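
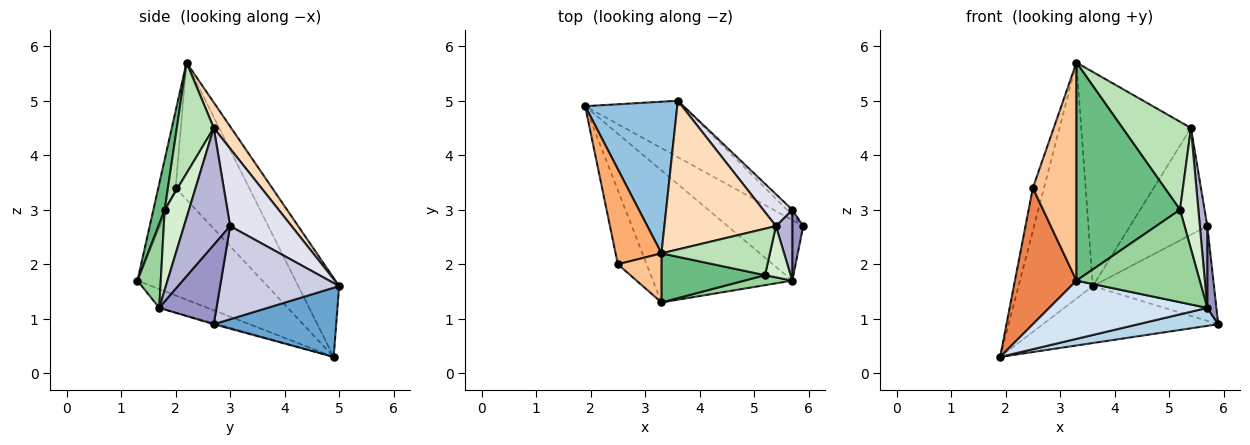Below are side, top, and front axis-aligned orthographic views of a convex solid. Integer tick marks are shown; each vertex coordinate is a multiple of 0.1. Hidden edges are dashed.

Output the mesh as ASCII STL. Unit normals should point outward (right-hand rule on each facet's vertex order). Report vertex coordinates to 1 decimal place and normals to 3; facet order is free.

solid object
 facet normal 0.445 0.636 -0.630
  outer loop
   vertex 3.6 5.0 1.6
   vertex 5.9 2.7 0.9
   vertex 1.9 4.9 0.3
  endloop
 endfacet
 facet normal -0.420 0.763 0.491
  outer loop
   vertex 3.6 5.0 1.6
   vertex 1.9 4.9 0.3
   vertex 3.3 2.2 5.7
  endloop
 endfacet
 facet normal -0.013 -0.285 -0.958
  outer loop
   vertex 5.7 1.7 1.2
   vertex 1.9 4.9 0.3
   vertex 5.9 2.7 0.9
  endloop
 endfacet
 facet normal -0.122 -0.401 -0.908
  outer loop
   vertex 5.7 1.7 1.2
   vertex 3.3 1.3 1.7
   vertex 1.9 4.9 0.3
  endloop
 endfacet
 facet normal -0.872 -0.430 -0.233
  outer loop
   vertex 2.5 2.0 3.4
   vertex 1.9 4.9 0.3
   vertex 3.3 1.3 1.7
  endloop
 endfacet
 facet normal -0.939 0.142 0.314
  outer loop
   vertex 2.5 2.0 3.4
   vertex 3.3 2.2 5.7
   vertex 1.9 4.9 0.3
  endloop
 endfacet
 facet normal -0.361 -0.910 0.205
  outer loop
   vertex 2.5 2.0 3.4
   vertex 3.3 1.3 1.7
   vertex 3.3 2.2 5.7
  endloop
 endfacet
 facet normal 0.129 0.814 0.566
  outer loop
   vertex 5.4 2.7 4.5
   vertex 3.6 5.0 1.6
   vertex 3.3 2.2 5.7
  endloop
 endfacet
 facet normal 0.106 -0.970 0.218
  outer loop
   vertex 5.2 1.8 3.0
   vertex 3.3 2.2 5.7
   vertex 3.3 1.3 1.7
  endloop
 endfacet
 facet normal 0.185 -0.977 0.106
  outer loop
   vertex 5.2 1.8 3.0
   vertex 3.3 1.3 1.7
   vertex 5.7 1.7 1.2
  endloop
 endfacet
 facet normal 0.431 -0.798 0.421
  outer loop
   vertex 5.2 1.8 3.0
   vertex 5.4 2.7 4.5
   vertex 3.3 2.2 5.7
  endloop
 endfacet
 facet normal 0.773 -0.584 0.247
  outer loop
   vertex 5.2 1.8 3.0
   vertex 5.7 1.7 1.2
   vertex 5.4 2.7 4.5
  endloop
 endfacet
 facet normal 0.979 -0.155 0.135
  outer loop
   vertex 5.7 3.0 2.7
   vertex 5.7 1.7 1.2
   vertex 5.9 2.7 0.9
  endloop
 endfacet
 facet normal 0.978 -0.158 0.137
  outer loop
   vertex 5.7 3.0 2.7
   vertex 5.4 2.7 4.5
   vertex 5.7 1.7 1.2
  endloop
 endfacet
 facet normal 0.700 0.713 -0.041
  outer loop
   vertex 5.7 3.0 2.7
   vertex 5.9 2.7 0.9
   vertex 3.6 5.0 1.6
  endloop
 endfacet
 facet normal 0.606 0.762 0.228
  outer loop
   vertex 5.7 3.0 2.7
   vertex 3.6 5.0 1.6
   vertex 5.4 2.7 4.5
  endloop
 endfacet
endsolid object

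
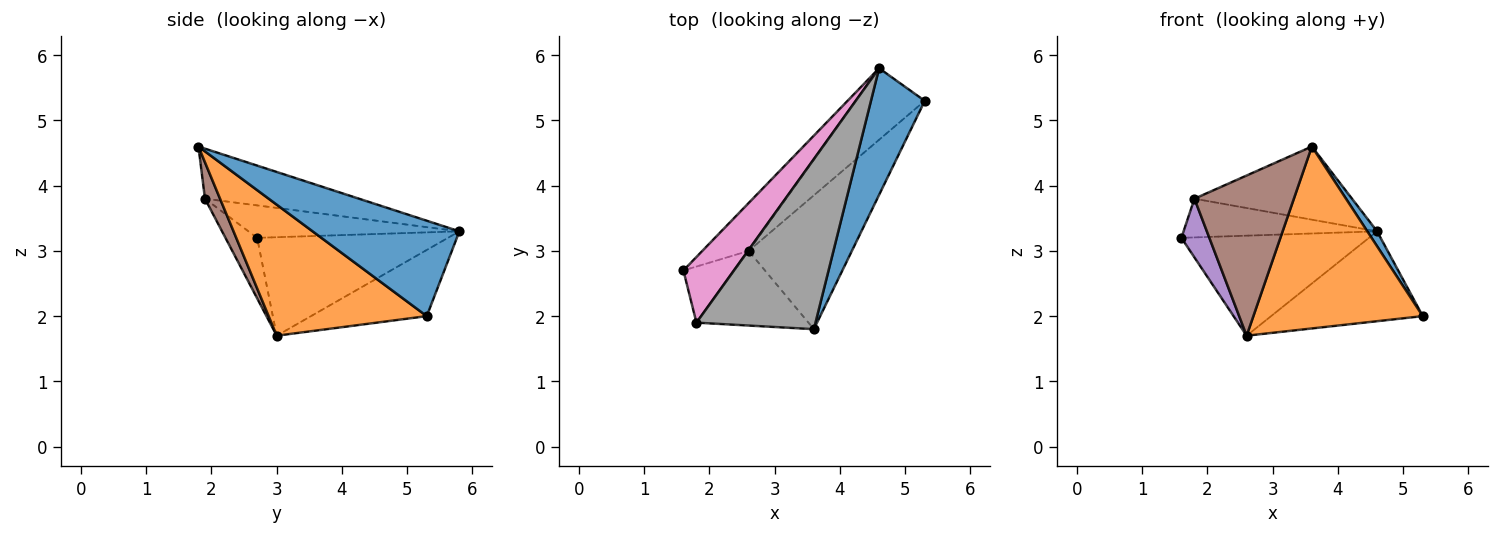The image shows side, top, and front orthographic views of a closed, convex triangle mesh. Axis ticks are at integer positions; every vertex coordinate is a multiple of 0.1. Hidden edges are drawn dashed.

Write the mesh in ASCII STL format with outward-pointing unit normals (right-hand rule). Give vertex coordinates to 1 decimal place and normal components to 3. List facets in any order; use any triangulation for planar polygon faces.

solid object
 facet normal 0.870 -0.058 0.490
  outer loop
   vertex 4.6 5.8 3.3
   vertex 3.6 1.8 4.6
   vertex 5.3 5.3 2.0
  endloop
 endfacet
 facet normal 0.601 -0.644 -0.474
  outer loop
   vertex 2.6 3.0 1.7
   vertex 5.3 5.3 2.0
   vertex 3.6 1.8 4.6
  endloop
 endfacet
 facet normal -0.676 0.665 -0.318
  outer loop
   vertex 2.6 3.0 1.7
   vertex 1.6 2.7 3.2
   vertex 4.6 5.8 3.3
  endloop
 endfacet
 facet normal -0.513 0.672 -0.535
  outer loop
   vertex 2.6 3.0 1.7
   vertex 4.6 5.8 3.3
   vertex 5.3 5.3 2.0
  endloop
 endfacet
 facet normal -0.634 -0.559 -0.534
  outer loop
   vertex 1.8 1.9 3.8
   vertex 1.6 2.7 3.2
   vertex 2.6 3.0 1.7
  endloop
 endfacet
 facet normal 0.136 -0.898 -0.419
  outer loop
   vertex 1.8 1.9 3.8
   vertex 2.6 3.0 1.7
   vertex 3.6 1.8 4.6
  endloop
 endfacet
 facet normal -0.484 0.444 0.754
  outer loop
   vertex 1.8 1.9 3.8
   vertex 4.6 5.8 3.3
   vertex 1.6 2.7 3.2
  endloop
 endfacet
 facet normal -0.360 0.369 0.857
  outer loop
   vertex 1.8 1.9 3.8
   vertex 3.6 1.8 4.6
   vertex 4.6 5.8 3.3
  endloop
 endfacet
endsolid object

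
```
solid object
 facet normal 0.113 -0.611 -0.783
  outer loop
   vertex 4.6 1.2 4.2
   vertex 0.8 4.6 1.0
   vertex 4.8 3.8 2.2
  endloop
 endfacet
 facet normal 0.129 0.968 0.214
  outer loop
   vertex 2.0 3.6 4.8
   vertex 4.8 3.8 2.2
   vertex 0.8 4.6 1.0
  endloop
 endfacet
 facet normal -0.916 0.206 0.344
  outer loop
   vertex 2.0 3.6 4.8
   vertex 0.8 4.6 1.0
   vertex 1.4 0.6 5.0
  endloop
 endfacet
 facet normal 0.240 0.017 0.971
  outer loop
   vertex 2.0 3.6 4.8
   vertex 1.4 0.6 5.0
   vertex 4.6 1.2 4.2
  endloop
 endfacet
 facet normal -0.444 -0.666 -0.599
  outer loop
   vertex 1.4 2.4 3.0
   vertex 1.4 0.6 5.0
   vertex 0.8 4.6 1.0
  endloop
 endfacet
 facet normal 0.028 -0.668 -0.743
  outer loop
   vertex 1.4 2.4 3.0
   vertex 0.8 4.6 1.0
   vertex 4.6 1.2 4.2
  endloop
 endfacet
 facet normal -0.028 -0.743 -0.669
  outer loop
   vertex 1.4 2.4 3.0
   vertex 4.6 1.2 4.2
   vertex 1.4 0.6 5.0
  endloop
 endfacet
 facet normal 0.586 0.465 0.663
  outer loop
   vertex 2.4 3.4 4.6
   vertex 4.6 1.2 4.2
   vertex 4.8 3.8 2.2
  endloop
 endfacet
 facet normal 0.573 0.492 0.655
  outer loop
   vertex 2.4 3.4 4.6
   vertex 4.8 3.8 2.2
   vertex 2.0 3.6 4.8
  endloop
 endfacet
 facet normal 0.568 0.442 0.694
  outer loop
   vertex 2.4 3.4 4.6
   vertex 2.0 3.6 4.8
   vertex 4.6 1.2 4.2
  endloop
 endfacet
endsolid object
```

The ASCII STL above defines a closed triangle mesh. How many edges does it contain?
15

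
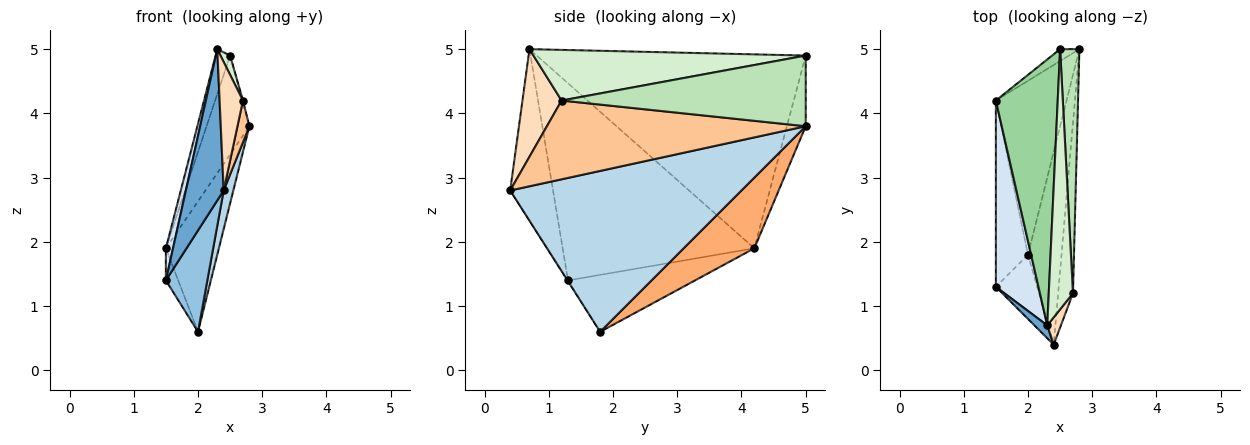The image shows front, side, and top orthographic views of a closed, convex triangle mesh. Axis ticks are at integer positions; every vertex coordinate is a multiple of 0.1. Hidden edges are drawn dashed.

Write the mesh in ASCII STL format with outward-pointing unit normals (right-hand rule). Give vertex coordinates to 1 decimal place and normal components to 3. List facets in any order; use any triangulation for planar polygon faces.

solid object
 facet normal -0.748 -0.661 0.056
  outer loop
   vertex 2.3 0.7 5.0
   vertex 1.5 1.3 1.4
   vertex 2.4 0.4 2.8
  endloop
 endfacet
 facet normal -0.012 -0.845 -0.535
  outer loop
   vertex 2.0 1.8 0.6
   vertex 2.4 0.4 2.8
   vertex 1.5 1.3 1.4
  endloop
 endfacet
 facet normal 0.978 -0.041 -0.204
  outer loop
   vertex 2.0 1.8 0.6
   vertex 2.8 5.0 3.8
   vertex 2.4 0.4 2.8
  endloop
 endfacet
 facet normal -0.977 -0.036 0.211
  outer loop
   vertex 1.5 4.2 1.9
   vertex 1.5 1.3 1.4
   vertex 2.3 0.7 5.0
  endloop
 endfacet
 facet normal -0.868 0.084 -0.490
  outer loop
   vertex 1.5 4.2 1.9
   vertex 2.0 1.8 0.6
   vertex 1.5 1.3 1.4
  endloop
 endfacet
 facet normal 0.625 0.469 -0.625
  outer loop
   vertex 1.5 4.2 1.9
   vertex 2.8 5.0 3.8
   vertex 2.0 1.8 0.6
  endloop
 endfacet
 facet normal 0.982 -0.045 -0.185
  outer loop
   vertex 2.7 1.2 4.2
   vertex 2.4 0.4 2.8
   vertex 2.8 5.0 3.8
  endloop
 endfacet
 facet normal 0.854 -0.510 0.108
  outer loop
   vertex 2.7 1.2 4.2
   vertex 2.3 0.7 5.0
   vertex 2.4 0.4 2.8
  endloop
 endfacet
 facet normal -0.400 0.910 -0.109
  outer loop
   vertex 2.5 5.0 4.9
   vertex 2.8 5.0 3.8
   vertex 1.5 4.2 1.9
  endloop
 endfacet
 facet normal -0.951 0.051 0.303
  outer loop
   vertex 2.5 5.0 4.9
   vertex 1.5 4.2 1.9
   vertex 2.3 0.7 5.0
  endloop
 endfacet
 facet normal 0.965 0.002 0.263
  outer loop
   vertex 2.5 5.0 4.9
   vertex 2.7 1.2 4.2
   vertex 2.8 5.0 3.8
  endloop
 endfacet
 facet normal 0.902 -0.032 0.431
  outer loop
   vertex 2.5 5.0 4.9
   vertex 2.3 0.7 5.0
   vertex 2.7 1.2 4.2
  endloop
 endfacet
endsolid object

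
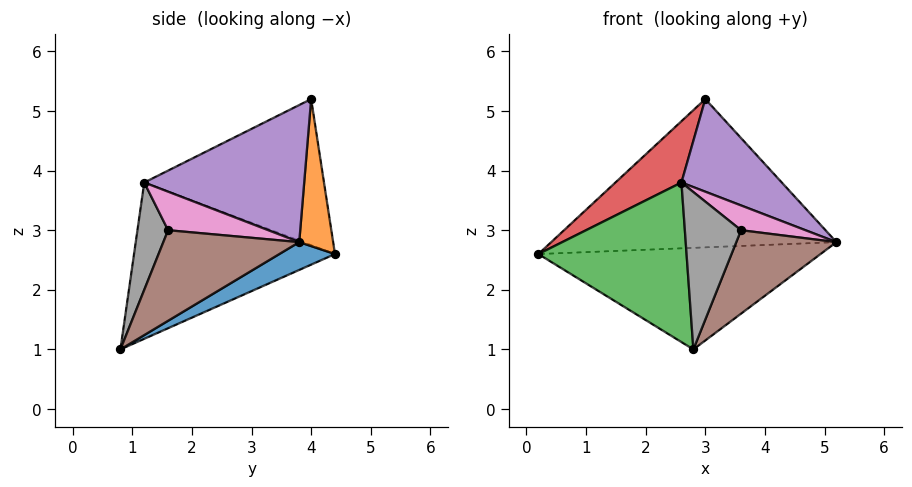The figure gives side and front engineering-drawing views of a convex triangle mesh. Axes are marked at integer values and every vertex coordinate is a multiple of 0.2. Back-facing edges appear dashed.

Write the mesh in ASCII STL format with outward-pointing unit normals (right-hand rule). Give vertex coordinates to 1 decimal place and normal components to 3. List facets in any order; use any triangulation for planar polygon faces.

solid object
 facet normal 0.090 0.458 -0.884
  outer loop
   vertex 2.8 0.8 1.0
   vertex 0.2 4.4 2.6
   vertex 5.2 3.8 2.8
  endloop
 endfacet
 facet normal 0.118 0.993 0.026
  outer loop
   vertex 3.0 4.0 5.2
   vertex 5.2 3.8 2.8
   vertex 0.2 4.4 2.6
  endloop
 endfacet
 facet normal -0.805 -0.593 0.027
  outer loop
   vertex 2.6 1.2 3.8
   vertex 0.2 4.4 2.6
   vertex 2.8 0.8 1.0
  endloop
 endfacet
 facet normal -0.678 -0.249 0.692
  outer loop
   vertex 2.6 1.2 3.8
   vertex 3.0 4.0 5.2
   vertex 0.2 4.4 2.6
  endloop
 endfacet
 facet normal 0.655 -0.411 0.634
  outer loop
   vertex 2.6 1.2 3.8
   vertex 5.2 3.8 2.8
   vertex 3.0 4.0 5.2
  endloop
 endfacet
 facet normal 0.802 -0.591 -0.084
  outer loop
   vertex 3.6 1.6 3.0
   vertex 2.8 0.8 1.0
   vertex 5.2 3.8 2.8
  endloop
 endfacet
 facet normal 0.663 -0.426 0.616
  outer loop
   vertex 3.6 1.6 3.0
   vertex 5.2 3.8 2.8
   vertex 2.6 1.2 3.8
  endloop
 endfacet
 facet normal 0.473 -0.867 0.158
  outer loop
   vertex 3.6 1.6 3.0
   vertex 2.6 1.2 3.8
   vertex 2.8 0.8 1.0
  endloop
 endfacet
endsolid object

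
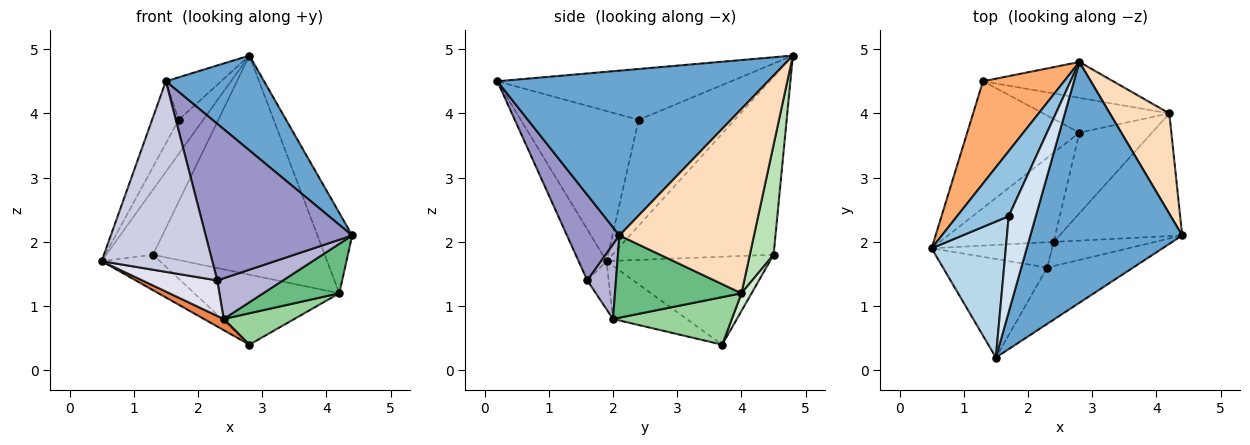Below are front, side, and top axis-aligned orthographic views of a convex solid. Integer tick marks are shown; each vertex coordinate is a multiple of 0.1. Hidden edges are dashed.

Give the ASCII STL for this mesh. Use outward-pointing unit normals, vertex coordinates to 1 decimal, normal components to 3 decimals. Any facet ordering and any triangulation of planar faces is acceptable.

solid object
 facet normal 0.711 -0.258 0.655
  outer loop
   vertex 1.5 0.2 4.5
   vertex 4.4 2.1 2.1
   vertex 2.8 4.8 4.9
  endloop
 endfacet
 facet normal -0.876 0.224 0.427
  outer loop
   vertex 1.7 2.4 3.9
   vertex 2.8 4.8 4.9
   vertex 0.5 1.9 1.7
  endloop
 endfacet
 facet normal -0.879 0.198 0.434
  outer loop
   vertex 1.7 2.4 3.9
   vertex 0.5 1.9 1.7
   vertex 1.5 0.2 4.5
  endloop
 endfacet
 facet normal -0.864 0.204 0.460
  outer loop
   vertex 1.7 2.4 3.9
   vertex 1.5 0.2 4.5
   vertex 2.8 4.8 4.9
  endloop
 endfacet
 facet normal -0.420 -0.113 -0.900
  outer loop
   vertex 2.4 2.0 0.8
   vertex 0.5 1.9 1.7
   vertex 2.8 3.7 0.4
  endloop
 endfacet
 facet normal -0.880 0.255 0.401
  outer loop
   vertex 1.3 4.5 1.8
   vertex 0.5 1.9 1.7
   vertex 2.8 4.8 4.9
  endloop
 endfacet
 facet normal -0.603 0.215 -0.769
  outer loop
   vertex 1.3 4.5 1.8
   vertex 2.8 3.7 0.4
   vertex 0.5 1.9 1.7
  endloop
 endfacet
 facet normal 0.924 0.239 0.298
  outer loop
   vertex 4.2 4.0 1.2
   vertex 2.8 4.8 4.9
   vertex 4.4 2.1 2.1
  endloop
 endfacet
 facet normal 0.528 -0.318 -0.788
  outer loop
   vertex 4.2 4.0 1.2
   vertex 4.4 2.1 2.1
   vertex 2.4 2.0 0.8
  endloop
 endfacet
 facet normal 0.521 -0.310 -0.795
  outer loop
   vertex 4.2 4.0 1.2
   vertex 2.4 2.0 0.8
   vertex 2.8 3.7 0.4
  endloop
 endfacet
 facet normal 0.135 0.978 -0.160
  outer loop
   vertex 4.2 4.0 1.2
   vertex 1.3 4.5 1.8
   vertex 2.8 4.8 4.9
  endloop
 endfacet
 facet normal 0.062 0.894 -0.444
  outer loop
   vertex 4.2 4.0 1.2
   vertex 2.8 3.7 0.4
   vertex 1.3 4.5 1.8
  endloop
 endfacet
 facet normal 0.319 -0.892 -0.320
  outer loop
   vertex 2.3 1.6 1.4
   vertex 4.4 2.1 2.1
   vertex 1.5 0.2 4.5
  endloop
 endfacet
 facet normal 0.351 -0.805 -0.478
  outer loop
   vertex 2.3 1.6 1.4
   vertex 2.4 2.0 0.8
   vertex 4.4 2.1 2.1
  endloop
 endfacet
 facet normal -0.219 -0.867 -0.448
  outer loop
   vertex 2.3 1.6 1.4
   vertex 1.5 0.2 4.5
   vertex 0.5 1.9 1.7
  endloop
 endfacet
 facet normal -0.226 -0.793 -0.566
  outer loop
   vertex 2.3 1.6 1.4
   vertex 0.5 1.9 1.7
   vertex 2.4 2.0 0.8
  endloop
 endfacet
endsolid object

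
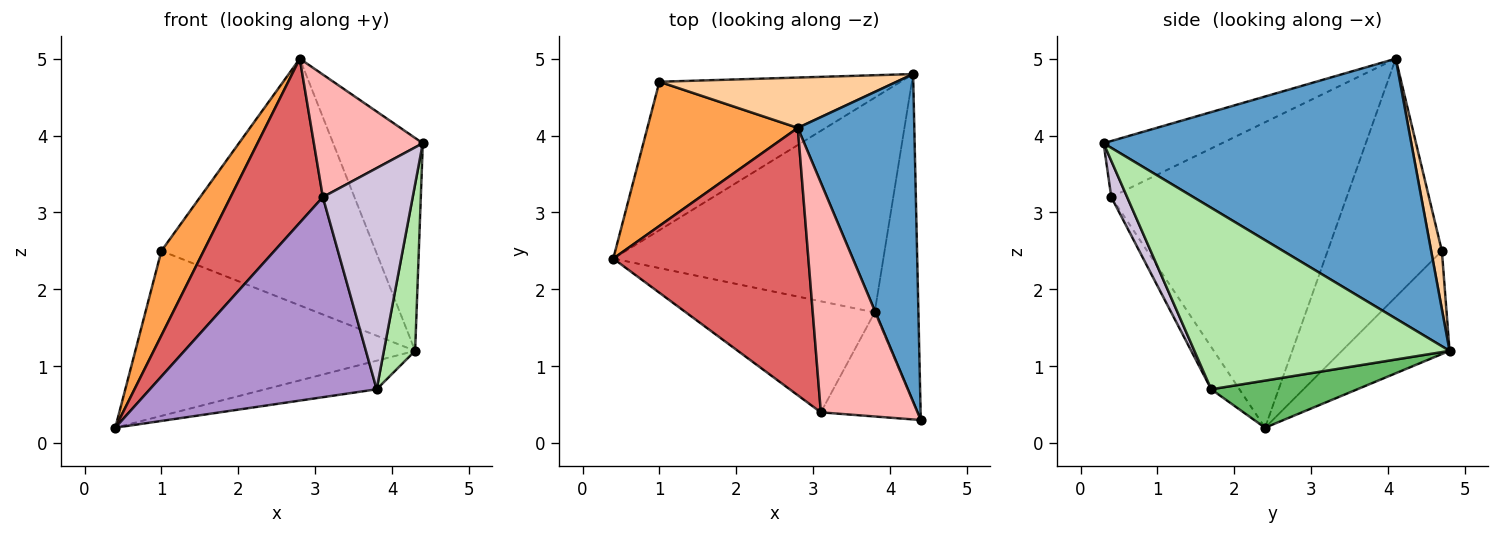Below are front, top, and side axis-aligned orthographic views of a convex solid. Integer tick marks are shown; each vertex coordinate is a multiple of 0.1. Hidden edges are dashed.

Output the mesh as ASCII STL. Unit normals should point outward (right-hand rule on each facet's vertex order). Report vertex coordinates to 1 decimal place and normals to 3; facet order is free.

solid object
 facet normal 0.882 0.257 0.395
  outer loop
   vertex 2.8 4.1 5.0
   vertex 4.4 0.3 3.9
   vertex 4.3 4.8 1.2
  endloop
 endfacet
 facet normal -0.275 0.715 -0.643
  outer loop
   vertex 1.0 4.7 2.5
   vertex 4.3 4.8 1.2
   vertex 0.4 2.4 0.2
  endloop
 endfacet
 facet normal -0.807 -0.299 0.509
  outer loop
   vertex 1.0 4.7 2.5
   vertex 0.4 2.4 0.2
   vertex 2.8 4.1 5.0
  endloop
 endfacet
 facet normal 0.049 0.979 0.200
  outer loop
   vertex 1.0 4.7 2.5
   vertex 2.8 4.1 5.0
   vertex 4.3 4.8 1.2
  endloop
 endfacet
 facet normal 0.170 0.130 -0.977
  outer loop
   vertex 3.8 1.7 0.7
   vertex 0.4 2.4 0.2
   vertex 4.3 4.8 1.2
  endloop
 endfacet
 facet normal 0.965 -0.118 -0.233
  outer loop
   vertex 3.8 1.7 0.7
   vertex 4.3 4.8 1.2
   vertex 4.4 0.3 3.9
  endloop
 endfacet
 facet normal -0.800 -0.314 0.511
  outer loop
   vertex 3.1 0.4 3.2
   vertex 2.8 4.1 5.0
   vertex 0.4 2.4 0.2
  endloop
 endfacet
 facet normal -0.455 -0.419 0.786
  outer loop
   vertex 3.1 0.4 3.2
   vertex 4.4 0.3 3.9
   vertex 2.8 4.1 5.0
  endloop
 endfacet
 facet normal -0.108 -0.869 -0.482
  outer loop
   vertex 3.1 0.4 3.2
   vertex 0.4 2.4 0.2
   vertex 3.8 1.7 0.7
  endloop
 endfacet
 facet normal 0.158 -0.894 -0.420
  outer loop
   vertex 3.1 0.4 3.2
   vertex 3.8 1.7 0.7
   vertex 4.4 0.3 3.9
  endloop
 endfacet
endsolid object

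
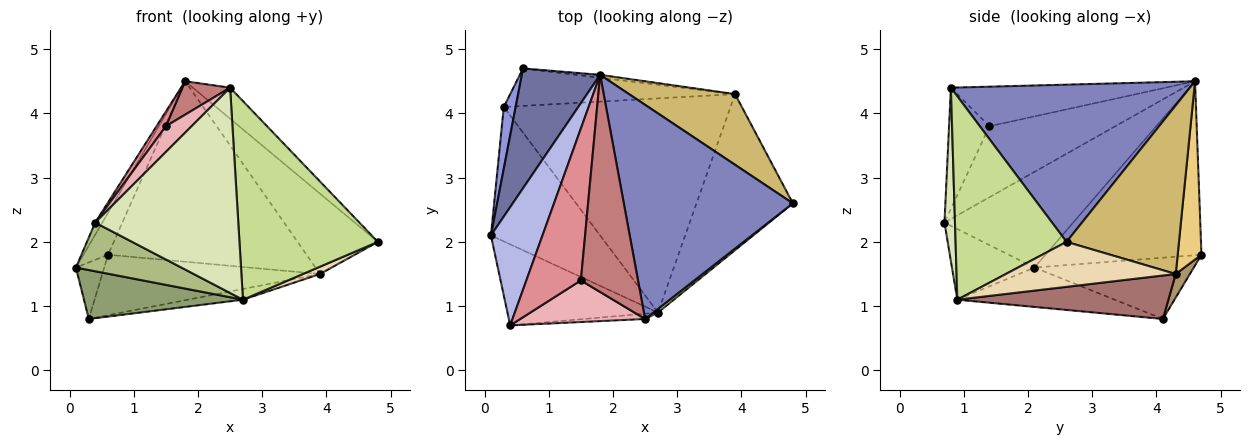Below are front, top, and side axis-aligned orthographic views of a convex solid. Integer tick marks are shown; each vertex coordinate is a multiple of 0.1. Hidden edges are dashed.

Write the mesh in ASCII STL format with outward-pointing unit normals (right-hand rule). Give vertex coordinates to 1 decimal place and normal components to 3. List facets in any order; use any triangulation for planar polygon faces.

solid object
 facet normal -0.903 0.142 0.406
  outer loop
   vertex 1.8 4.6 4.5
   vertex 0.6 4.7 1.8
   vertex 0.1 2.1 1.6
  endloop
 endfacet
 facet normal 0.677 0.106 0.728
  outer loop
   vertex 2.5 0.8 4.4
   vertex 4.8 2.6 2.0
   vertex 1.8 4.6 4.5
  endloop
 endfacet
 facet normal -0.967 0.172 0.187
  outer loop
   vertex 0.3 4.1 0.8
   vertex 0.1 2.1 1.6
   vertex 0.6 4.7 1.8
  endloop
 endfacet
 facet normal -0.879 0.048 0.474
  outer loop
   vertex 0.4 0.7 2.3
   vertex 1.8 4.6 4.5
   vertex 0.1 2.1 1.6
  endloop
 endfacet
 facet normal -0.321 -0.324 -0.890
  outer loop
   vertex 2.7 0.9 1.1
   vertex 0.1 2.1 1.6
   vertex 0.3 4.1 0.8
  endloop
 endfacet
 facet normal -0.373 -0.478 -0.795
  outer loop
   vertex 2.7 0.9 1.1
   vertex 0.4 0.7 2.3
   vertex 0.1 2.1 1.6
  endloop
 endfacet
 facet normal 0.625 -0.780 0.014
  outer loop
   vertex 2.7 0.9 1.1
   vertex 4.8 2.6 2.0
   vertex 2.5 0.8 4.4
  endloop
 endfacet
 facet normal 0.073 -0.997 -0.026
  outer loop
   vertex 2.7 0.9 1.1
   vertex 2.5 0.8 4.4
   vertex 0.4 0.7 2.3
  endloop
 endfacet
 facet normal 0.055 0.849 -0.526
  outer loop
   vertex 3.9 4.3 1.5
   vertex 0.3 4.1 0.8
   vertex 0.6 4.7 1.8
  endloop
 endfacet
 facet normal 0.724 0.517 0.455
  outer loop
   vertex 3.9 4.3 1.5
   vertex 1.8 4.6 4.5
   vertex 4.8 2.6 2.0
  endloop
 endfacet
 facet normal 0.119 0.993 -0.016
  outer loop
   vertex 3.9 4.3 1.5
   vertex 0.6 4.7 1.8
   vertex 1.8 4.6 4.5
  endloop
 endfacet
 facet normal 0.423 -0.043 -0.905
  outer loop
   vertex 3.9 4.3 1.5
   vertex 4.8 2.6 2.0
   vertex 2.7 0.9 1.1
  endloop
 endfacet
 facet normal 0.188 0.049 -0.981
  outer loop
   vertex 3.9 4.3 1.5
   vertex 2.7 0.9 1.1
   vertex 0.3 4.1 0.8
  endloop
 endfacet
 facet normal -0.565 -0.125 0.816
  outer loop
   vertex 1.5 1.4 3.8
   vertex 2.5 0.8 4.4
   vertex 1.8 4.6 4.5
  endloop
 endfacet
 facet normal -0.792 -0.059 0.608
  outer loop
   vertex 1.5 1.4 3.8
   vertex 1.8 4.6 4.5
   vertex 0.4 0.7 2.3
  endloop
 endfacet
 facet normal -0.637 -0.405 0.656
  outer loop
   vertex 1.5 1.4 3.8
   vertex 0.4 0.7 2.3
   vertex 2.5 0.8 4.4
  endloop
 endfacet
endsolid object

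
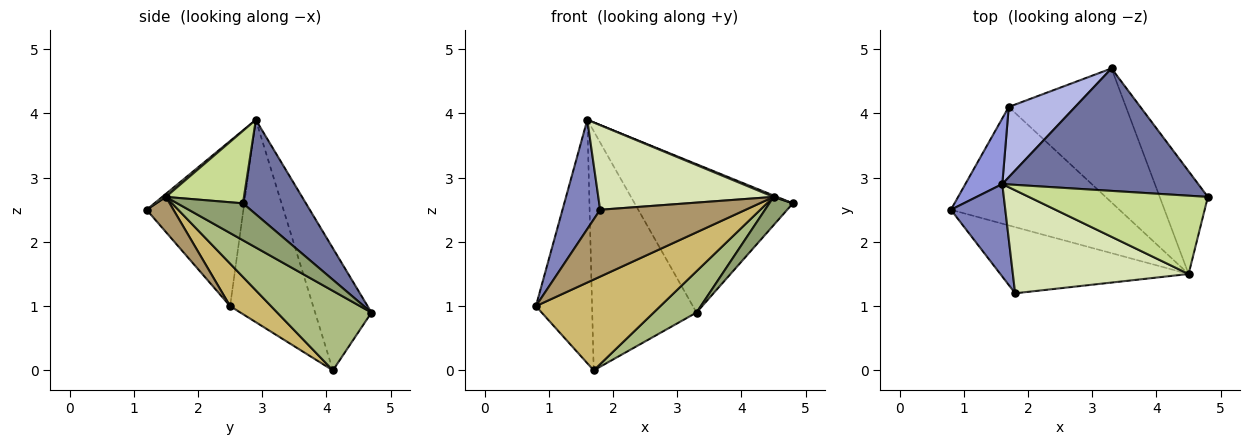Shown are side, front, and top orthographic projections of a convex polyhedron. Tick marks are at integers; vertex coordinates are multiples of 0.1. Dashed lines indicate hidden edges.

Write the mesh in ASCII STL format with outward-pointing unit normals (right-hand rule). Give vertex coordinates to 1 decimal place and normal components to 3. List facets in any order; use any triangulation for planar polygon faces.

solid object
 facet normal 0.293 0.737 0.609
  outer loop
   vertex 1.6 2.9 3.9
   vertex 4.8 2.7 2.6
   vertex 3.3 4.7 0.9
  endloop
 endfacet
 facet normal -0.891 -0.347 0.294
  outer loop
   vertex 1.8 1.2 2.5
   vertex 1.6 2.9 3.9
   vertex 0.8 2.5 1.0
  endloop
 endfacet
 facet normal -0.819 0.554 0.149
  outer loop
   vertex 1.7 4.1 0.0
   vertex 0.8 2.5 1.0
   vertex 1.6 2.9 3.9
  endloop
 endfacet
 facet normal -0.460 0.852 0.250
  outer loop
   vertex 1.7 4.1 0.0
   vertex 1.6 2.9 3.9
   vertex 3.3 4.7 0.9
  endloop
 endfacet
 facet normal 0.594 -0.213 -0.775
  outer loop
   vertex 4.5 1.5 2.7
   vertex 3.3 4.7 0.9
   vertex 4.8 2.7 2.6
  endloop
 endfacet
 facet normal 0.544 -0.247 -0.802
  outer loop
   vertex 4.5 1.5 2.7
   vertex 1.7 4.1 0.0
   vertex 3.3 4.7 0.9
  endloop
 endfacet
 facet normal 0.375 -0.017 0.927
  outer loop
   vertex 4.5 1.5 2.7
   vertex 4.8 2.7 2.6
   vertex 1.6 2.9 3.9
  endloop
 endfacet
 facet normal 0.013 -0.635 0.773
  outer loop
   vertex 4.5 1.5 2.7
   vertex 1.6 2.9 3.9
   vertex 1.8 1.2 2.5
  endloop
 endfacet
 facet normal 0.130 -0.705 -0.697
  outer loop
   vertex 4.5 1.5 2.7
   vertex 1.8 1.2 2.5
   vertex 0.8 2.5 1.0
  endloop
 endfacet
 facet normal 0.196 -0.597 -0.778
  outer loop
   vertex 4.5 1.5 2.7
   vertex 0.8 2.5 1.0
   vertex 1.7 4.1 0.0
  endloop
 endfacet
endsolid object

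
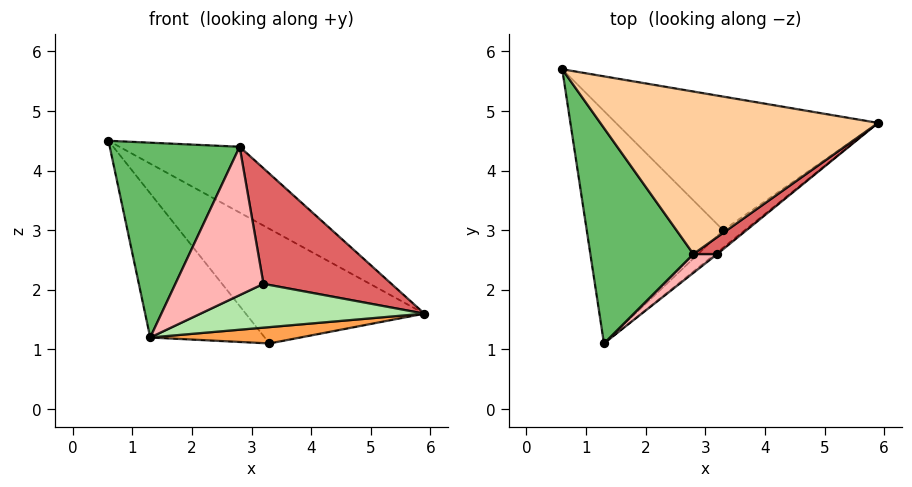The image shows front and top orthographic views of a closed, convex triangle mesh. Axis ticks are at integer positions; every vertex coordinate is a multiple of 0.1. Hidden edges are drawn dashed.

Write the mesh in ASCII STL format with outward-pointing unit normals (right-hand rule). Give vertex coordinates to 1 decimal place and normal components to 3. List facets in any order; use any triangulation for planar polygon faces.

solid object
 facet normal -0.292 0.623 -0.726
  outer loop
   vertex 3.3 3.0 1.1
   vertex 0.6 5.7 4.5
   vertex 5.9 4.8 1.6
  endloop
 endfacet
 facet normal -0.477 0.463 -0.747
  outer loop
   vertex 3.3 3.0 1.1
   vertex 1.3 1.1 1.2
   vertex 0.6 5.7 4.5
  endloop
 endfacet
 facet normal 0.523 -0.584 -0.621
  outer loop
   vertex 3.3 3.0 1.1
   vertex 5.9 4.8 1.6
   vertex 1.3 1.1 1.2
  endloop
 endfacet
 facet normal 0.496 0.326 0.805
  outer loop
   vertex 2.8 2.6 4.4
   vertex 5.9 4.8 1.6
   vertex 0.6 5.7 4.5
  endloop
 endfacet
 facet normal -0.674 -0.496 0.548
  outer loop
   vertex 2.8 2.6 4.4
   vertex 0.6 5.7 4.5
   vertex 1.3 1.1 1.2
  endloop
 endfacet
 facet normal 0.628 -0.778 -0.030
  outer loop
   vertex 3.2 2.6 2.1
   vertex 1.3 1.1 1.2
   vertex 5.9 4.8 1.6
  endloop
 endfacet
 facet normal 0.640 -0.760 0.111
  outer loop
   vertex 3.2 2.6 2.1
   vertex 5.9 4.8 1.6
   vertex 2.8 2.6 4.4
  endloop
 endfacet
 facet normal 0.586 -0.804 0.102
  outer loop
   vertex 3.2 2.6 2.1
   vertex 2.8 2.6 4.4
   vertex 1.3 1.1 1.2
  endloop
 endfacet
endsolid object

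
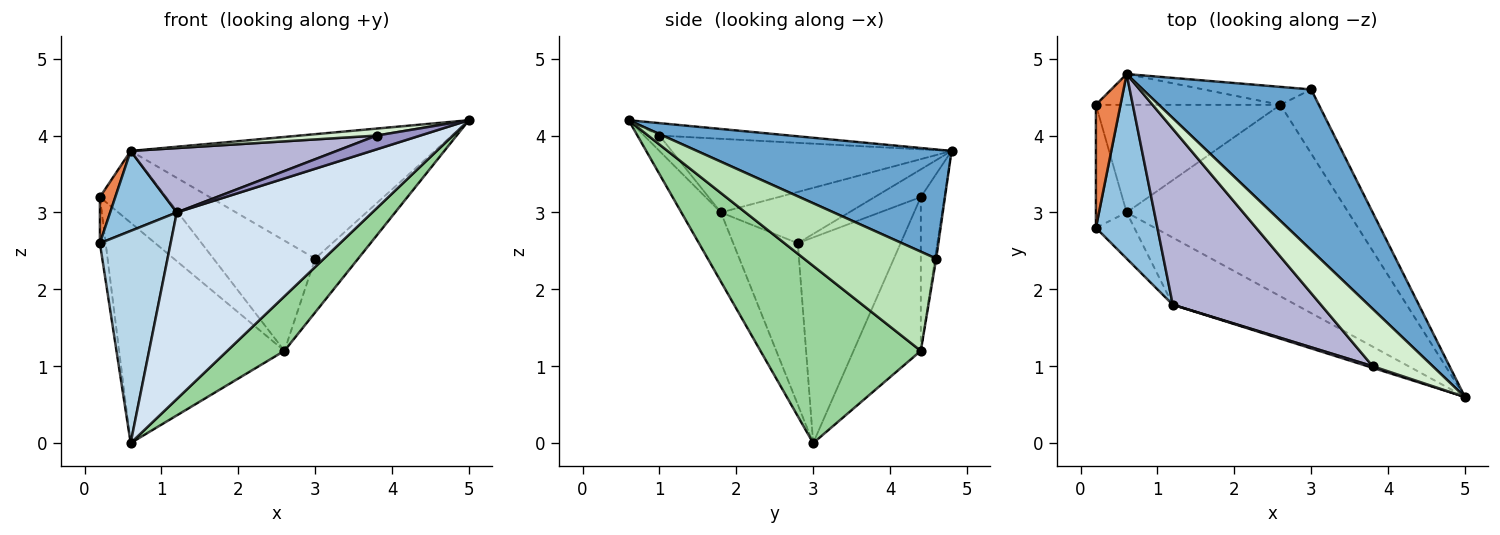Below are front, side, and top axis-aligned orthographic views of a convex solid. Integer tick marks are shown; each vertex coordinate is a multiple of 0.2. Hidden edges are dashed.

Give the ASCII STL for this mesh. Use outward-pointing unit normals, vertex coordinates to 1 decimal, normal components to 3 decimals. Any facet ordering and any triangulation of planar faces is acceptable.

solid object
 facet normal 0.456 0.545 0.704
  outer loop
   vertex 3.0 4.6 2.4
   vertex 0.6 4.8 3.8
   vertex 5.0 0.6 4.2
  endloop
 endfacet
 facet normal -0.607 -0.316 0.729
  outer loop
   vertex 1.2 1.8 3.0
   vertex 0.6 4.8 3.8
   vertex 0.2 2.8 2.6
  endloop
 endfacet
 facet normal -0.666 -0.729 -0.159
  outer loop
   vertex 1.2 1.8 3.0
   vertex 0.2 2.8 2.6
   vertex 0.6 3.0 0.0
  endloop
 endfacet
 facet normal -0.187 -0.924 -0.332
  outer loop
   vertex 1.2 1.8 3.0
   vertex 0.6 3.0 0.0
   vertex 5.0 0.6 4.2
  endloop
 endfacet
 facet normal -0.725 -0.242 0.645
  outer loop
   vertex 0.2 4.4 3.2
   vertex 0.2 2.8 2.6
   vertex 0.6 4.8 3.8
  endloop
 endfacet
 facet normal -0.987 0.055 -0.148
  outer loop
   vertex 0.2 4.4 3.2
   vertex 0.6 3.0 0.0
   vertex 0.2 2.8 2.6
  endloop
 endfacet
 facet normal -0.011 0.987 -0.161
  outer loop
   vertex 2.6 4.4 1.2
   vertex 0.6 4.8 3.8
   vertex 3.0 4.6 2.4
  endloop
 endfacet
 facet normal -0.312 0.873 -0.374
  outer loop
   vertex 2.6 4.4 1.2
   vertex 0.2 4.4 3.2
   vertex 0.6 4.8 3.8
  endloop
 endfacet
 facet normal -0.343 0.844 -0.412
  outer loop
   vertex 2.6 4.4 1.2
   vertex 0.6 3.0 0.0
   vertex 0.2 4.4 3.2
  endloop
 endfacet
 facet normal 0.609 -0.217 -0.763
  outer loop
   vertex 2.6 4.4 1.2
   vertex 5.0 0.6 4.2
   vertex 0.6 3.0 0.0
  endloop
 endfacet
 facet normal 0.892 0.290 -0.346
  outer loop
   vertex 2.6 4.4 1.2
   vertex 3.0 4.6 2.4
   vertex 5.0 0.6 4.2
  endloop
 endfacet
 facet normal -0.202 -0.119 0.972
  outer loop
   vertex 3.8 1.0 4.0
   vertex 5.0 0.6 4.2
   vertex 0.6 4.8 3.8
  endloop
 endfacet
 facet normal -0.331 -0.937 0.110
  outer loop
   vertex 3.8 1.0 4.0
   vertex 1.2 1.8 3.0
   vertex 5.0 0.6 4.2
  endloop
 endfacet
 facet normal -0.423 -0.312 0.851
  outer loop
   vertex 3.8 1.0 4.0
   vertex 0.6 4.8 3.8
   vertex 1.2 1.8 3.0
  endloop
 endfacet
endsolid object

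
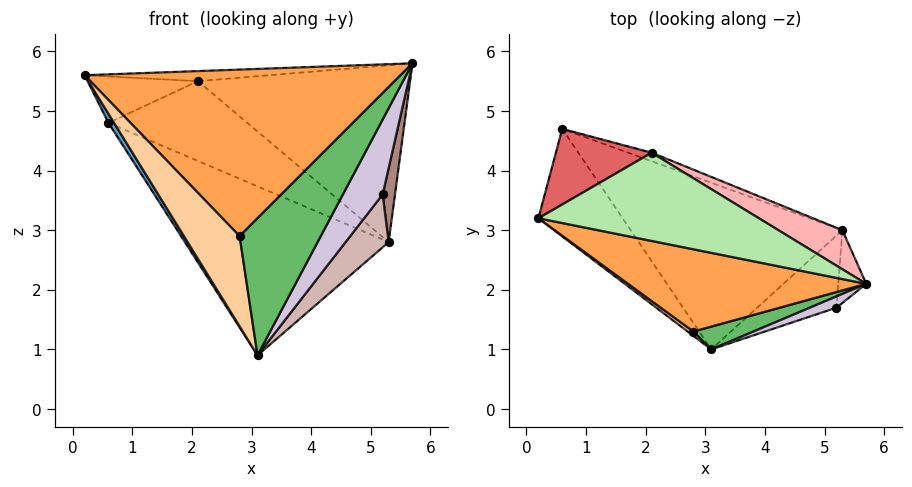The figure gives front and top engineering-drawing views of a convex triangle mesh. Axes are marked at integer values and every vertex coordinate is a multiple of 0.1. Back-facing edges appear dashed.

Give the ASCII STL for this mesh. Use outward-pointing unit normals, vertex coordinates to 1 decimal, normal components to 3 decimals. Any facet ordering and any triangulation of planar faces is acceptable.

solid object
 facet normal -0.859 -0.043 -0.510
  outer loop
   vertex 0.6 4.7 4.8
   vertex 3.1 1.0 0.9
   vertex 0.2 3.2 5.6
  endloop
 endfacet
 facet normal -0.041 0.712 -0.701
  outer loop
   vertex 5.3 3.0 2.8
   vertex 3.1 1.0 0.9
   vertex 0.6 4.7 4.8
  endloop
 endfacet
 facet normal -0.192 -0.880 0.435
  outer loop
   vertex 2.8 1.3 2.9
   vertex 5.7 2.1 5.8
   vertex 0.2 3.2 5.6
  endloop
 endfacet
 facet normal -0.562 -0.826 0.040
  outer loop
   vertex 2.8 1.3 2.9
   vertex 0.2 3.2 5.6
   vertex 3.1 1.0 0.9
  endloop
 endfacet
 facet normal 0.107 -0.981 0.163
  outer loop
   vertex 2.8 1.3 2.9
   vertex 3.1 1.0 0.9
   vertex 5.7 2.1 5.8
  endloop
 endfacet
 facet normal -0.013 0.114 0.993
  outer loop
   vertex 2.1 4.3 5.5
   vertex 0.2 3.2 5.6
   vertex 5.7 2.1 5.8
  endloop
 endfacet
 facet normal -0.250 0.507 0.825
  outer loop
   vertex 2.1 4.3 5.5
   vertex 0.6 4.7 4.8
   vertex 0.2 3.2 5.6
  endloop
 endfacet
 facet normal 0.501 0.845 0.187
  outer loop
   vertex 2.1 4.3 5.5
   vertex 5.7 2.1 5.8
   vertex 5.3 3.0 2.8
  endloop
 endfacet
 facet normal 0.300 0.949 -0.101
  outer loop
   vertex 2.1 4.3 5.5
   vertex 5.3 3.0 2.8
   vertex 0.6 4.7 4.8
  endloop
 endfacet
 facet normal 0.138 -0.980 0.147
  outer loop
   vertex 5.2 1.7 3.6
   vertex 5.7 2.1 5.8
   vertex 3.1 1.0 0.9
  endloop
 endfacet
 facet normal 0.965 -0.188 -0.185
  outer loop
   vertex 5.2 1.7 3.6
   vertex 5.3 3.0 2.8
   vertex 5.7 2.1 5.8
  endloop
 endfacet
 facet normal 0.777 -0.372 -0.508
  outer loop
   vertex 5.2 1.7 3.6
   vertex 3.1 1.0 0.9
   vertex 5.3 3.0 2.8
  endloop
 endfacet
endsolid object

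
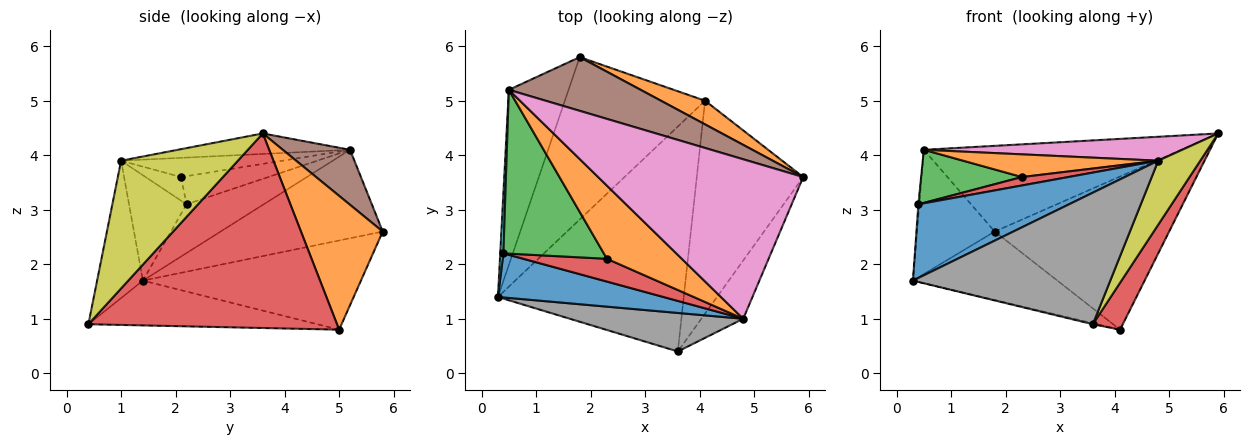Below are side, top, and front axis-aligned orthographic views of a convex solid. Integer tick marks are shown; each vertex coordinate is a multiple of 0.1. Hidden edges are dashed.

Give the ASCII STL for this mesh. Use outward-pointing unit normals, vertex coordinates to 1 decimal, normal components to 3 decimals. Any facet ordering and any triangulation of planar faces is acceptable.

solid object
 facet normal -0.506 0.335 -0.795
  outer loop
   vertex 4.1 5.0 0.8
   vertex 0.3 1.4 1.7
   vertex 1.8 5.8 2.6
  endloop
 endfacet
 facet normal 0.420 0.897 0.139
  outer loop
   vertex 4.1 5.0 0.8
   vertex 1.8 5.8 2.6
   vertex 5.9 3.6 4.4
  endloop
 endfacet
 facet normal -0.234 0.004 -0.972
  outer loop
   vertex 3.6 0.4 0.9
   vertex 0.3 1.4 1.7
   vertex 4.1 5.0 0.8
  endloop
 endfacet
 facet normal 0.872 -0.105 -0.477
  outer loop
   vertex 3.6 0.4 0.9
   vertex 4.1 5.0 0.8
   vertex 5.9 3.6 4.4
  endloop
 endfacet
 facet normal -0.770 0.369 -0.520
  outer loop
   vertex 0.5 5.2 4.1
   vertex 1.8 5.8 2.6
   vertex 0.3 1.4 1.7
  endloop
 endfacet
 facet normal 0.216 0.827 0.518
  outer loop
   vertex 0.5 5.2 4.1
   vertex 5.9 3.6 4.4
   vertex 1.8 5.8 2.6
  endloop
 endfacet
 facet normal -0.098 -0.148 0.984
  outer loop
   vertex 4.8 1.0 3.9
   vertex 5.9 3.6 4.4
   vertex 0.5 5.2 4.1
  endloop
 endfacet
 facet normal -0.217 -0.937 0.274
  outer loop
   vertex 4.8 1.0 3.9
   vertex 0.3 1.4 1.7
   vertex 3.6 0.4 0.9
  endloop
 endfacet
 facet normal 0.899 -0.324 -0.295
  outer loop
   vertex 4.8 1.0 3.9
   vertex 3.6 0.4 0.9
   vertex 5.9 3.6 4.4
  endloop
 endfacet
 facet normal -0.998 0.012 0.065
  outer loop
   vertex 0.4 2.2 3.1
   vertex 0.5 5.2 4.1
   vertex 0.3 1.4 1.7
  endloop
 endfacet
 facet normal -0.311 -0.815 0.488
  outer loop
   vertex 0.4 2.2 3.1
   vertex 0.3 1.4 1.7
   vertex 4.8 1.0 3.9
  endloop
 endfacet
 facet normal -0.238 -0.288 0.928
  outer loop
   vertex 2.3 2.1 3.6
   vertex 4.8 1.0 3.9
   vertex 0.5 5.2 4.1
  endloop
 endfacet
 facet normal -0.258 -0.298 0.919
  outer loop
   vertex 2.3 2.1 3.6
   vertex 0.5 5.2 4.1
   vertex 0.4 2.2 3.1
  endloop
 endfacet
 facet normal -0.256 -0.335 0.907
  outer loop
   vertex 2.3 2.1 3.6
   vertex 0.4 2.2 3.1
   vertex 4.8 1.0 3.9
  endloop
 endfacet
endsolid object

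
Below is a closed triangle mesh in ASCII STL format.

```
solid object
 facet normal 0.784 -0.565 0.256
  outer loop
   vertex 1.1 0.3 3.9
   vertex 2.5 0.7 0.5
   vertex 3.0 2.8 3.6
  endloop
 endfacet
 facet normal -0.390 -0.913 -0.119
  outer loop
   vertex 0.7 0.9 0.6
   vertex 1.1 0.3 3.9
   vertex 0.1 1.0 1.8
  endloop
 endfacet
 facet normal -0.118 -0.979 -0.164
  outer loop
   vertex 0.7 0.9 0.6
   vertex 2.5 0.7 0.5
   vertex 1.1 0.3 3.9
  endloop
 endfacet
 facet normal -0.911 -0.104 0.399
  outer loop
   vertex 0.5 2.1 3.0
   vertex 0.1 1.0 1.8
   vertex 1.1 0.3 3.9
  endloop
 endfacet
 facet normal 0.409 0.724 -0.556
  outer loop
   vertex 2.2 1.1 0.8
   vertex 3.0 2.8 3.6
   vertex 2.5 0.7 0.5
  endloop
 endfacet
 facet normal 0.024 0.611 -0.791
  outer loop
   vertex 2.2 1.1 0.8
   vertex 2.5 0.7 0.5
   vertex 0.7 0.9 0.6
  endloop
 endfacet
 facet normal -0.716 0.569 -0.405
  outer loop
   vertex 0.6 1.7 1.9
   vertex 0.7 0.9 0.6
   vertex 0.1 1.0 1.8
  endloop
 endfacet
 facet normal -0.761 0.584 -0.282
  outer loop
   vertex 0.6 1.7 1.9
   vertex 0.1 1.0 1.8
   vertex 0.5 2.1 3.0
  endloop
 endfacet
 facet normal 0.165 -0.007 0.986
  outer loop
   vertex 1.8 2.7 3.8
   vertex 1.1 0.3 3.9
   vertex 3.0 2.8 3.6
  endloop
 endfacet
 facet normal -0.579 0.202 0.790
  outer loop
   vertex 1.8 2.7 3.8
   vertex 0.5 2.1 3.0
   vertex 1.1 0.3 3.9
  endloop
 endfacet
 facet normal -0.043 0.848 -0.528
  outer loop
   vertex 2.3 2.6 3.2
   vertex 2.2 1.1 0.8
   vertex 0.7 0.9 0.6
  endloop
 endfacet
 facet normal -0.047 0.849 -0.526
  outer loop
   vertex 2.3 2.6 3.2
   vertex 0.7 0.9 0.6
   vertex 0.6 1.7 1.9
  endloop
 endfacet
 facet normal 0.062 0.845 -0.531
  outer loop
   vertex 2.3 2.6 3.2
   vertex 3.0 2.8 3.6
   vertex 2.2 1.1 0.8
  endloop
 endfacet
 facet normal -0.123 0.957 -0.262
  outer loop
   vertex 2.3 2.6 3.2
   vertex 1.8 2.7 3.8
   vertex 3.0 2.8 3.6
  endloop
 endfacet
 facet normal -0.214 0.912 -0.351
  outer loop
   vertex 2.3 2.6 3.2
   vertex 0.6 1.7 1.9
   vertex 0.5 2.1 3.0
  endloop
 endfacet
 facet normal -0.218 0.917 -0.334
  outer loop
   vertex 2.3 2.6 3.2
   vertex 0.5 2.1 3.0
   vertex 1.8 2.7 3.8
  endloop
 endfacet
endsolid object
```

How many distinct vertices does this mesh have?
10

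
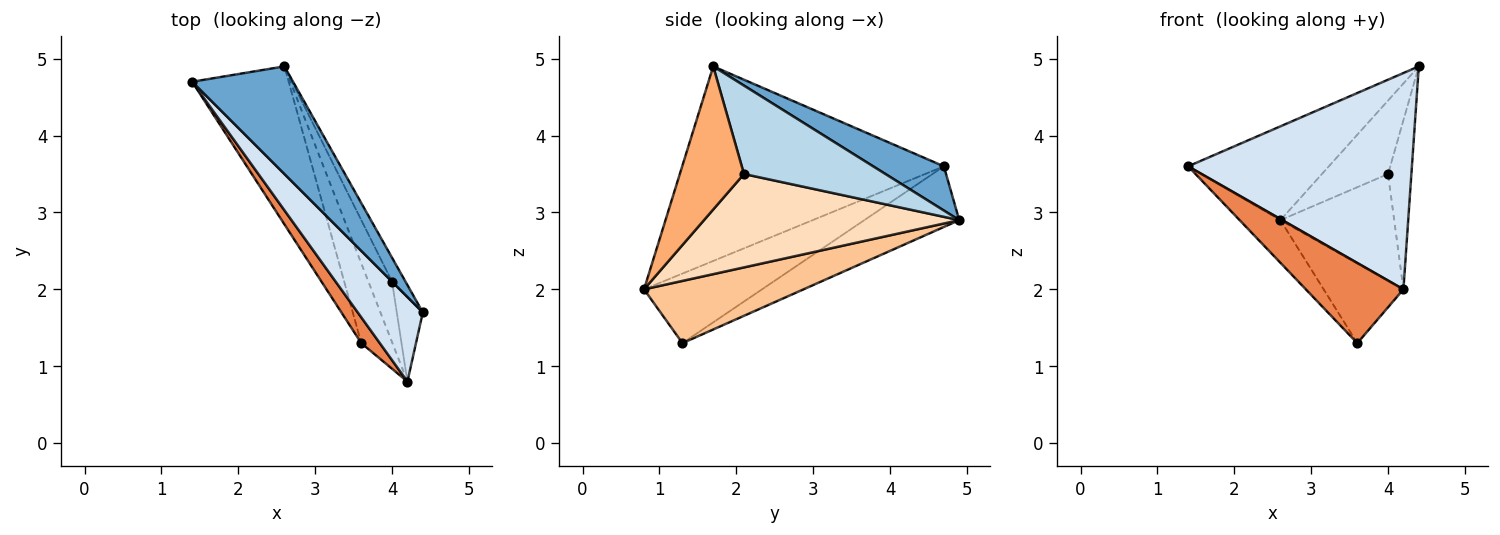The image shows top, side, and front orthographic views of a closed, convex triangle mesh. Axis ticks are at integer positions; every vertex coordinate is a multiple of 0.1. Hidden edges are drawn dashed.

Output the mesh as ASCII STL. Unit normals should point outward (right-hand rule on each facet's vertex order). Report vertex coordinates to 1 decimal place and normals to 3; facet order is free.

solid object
 facet normal 0.314 0.624 0.716
  outer loop
   vertex 2.6 4.9 2.9
   vertex 1.4 4.7 3.6
   vertex 4.4 1.7 4.9
  endloop
 endfacet
 facet normal -0.519 0.223 -0.825
  outer loop
   vertex 3.6 1.3 1.3
   vertex 1.4 4.7 3.6
   vertex 2.6 4.9 2.9
  endloop
 endfacet
 facet normal 0.897 0.419 -0.137
  outer loop
   vertex 4.0 2.1 3.5
   vertex 2.6 4.9 2.9
   vertex 4.4 1.7 4.9
  endloop
 endfacet
 facet normal -0.737 -0.630 0.246
  outer loop
   vertex 4.2 0.8 2.0
   vertex 4.4 1.7 4.9
   vertex 1.4 4.7 3.6
  endloop
 endfacet
 facet normal -0.755 -0.624 0.201
  outer loop
   vertex 4.2 0.8 2.0
   vertex 1.4 4.7 3.6
   vertex 3.6 1.3 1.3
  endloop
 endfacet
 facet normal 0.926 0.337 -0.168
  outer loop
   vertex 4.2 0.8 2.0
   vertex 4.0 2.1 3.5
   vertex 4.4 1.7 4.9
  endloop
 endfacet
 facet normal 0.816 0.408 -0.408
  outer loop
   vertex 4.2 0.8 2.0
   vertex 3.6 1.3 1.3
   vertex 2.6 4.9 2.9
  endloop
 endfacet
 facet normal 0.890 0.397 -0.225
  outer loop
   vertex 4.2 0.8 2.0
   vertex 2.6 4.9 2.9
   vertex 4.0 2.1 3.5
  endloop
 endfacet
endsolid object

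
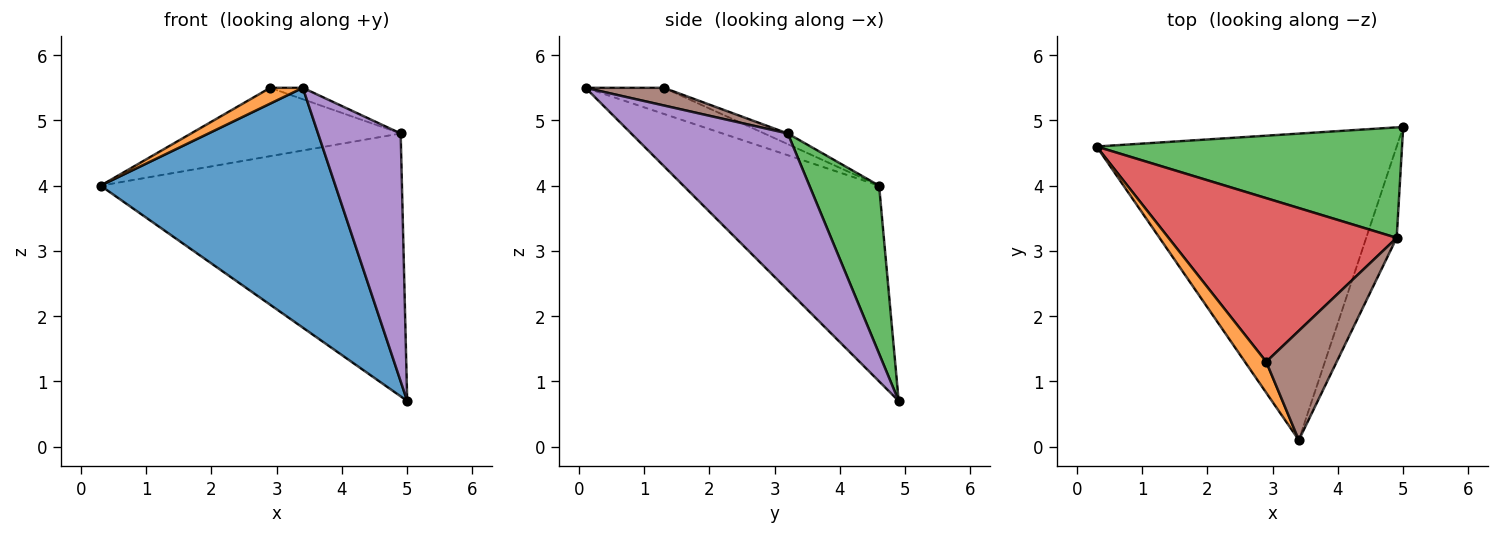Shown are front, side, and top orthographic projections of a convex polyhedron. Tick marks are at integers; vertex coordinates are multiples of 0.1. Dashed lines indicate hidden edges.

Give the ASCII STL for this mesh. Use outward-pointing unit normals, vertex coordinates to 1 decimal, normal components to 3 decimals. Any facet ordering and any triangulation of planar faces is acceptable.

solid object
 facet normal -0.457 -0.548 -0.701
  outer loop
   vertex 3.4 0.1 5.5
   vertex 0.3 4.6 4.0
   vertex 5.0 4.9 0.7
  endloop
 endfacet
 facet normal -0.737 -0.307 0.602
  outer loop
   vertex 2.9 1.3 5.5
   vertex 0.3 4.6 4.0
   vertex 3.4 0.1 5.5
  endloop
 endfacet
 facet normal 0.209 0.902 0.379
  outer loop
   vertex 4.9 3.2 4.8
   vertex 5.0 4.9 0.7
   vertex 0.3 4.6 4.0
  endloop
 endfacet
 facet normal -0.043 0.385 0.922
  outer loop
   vertex 4.9 3.2 4.8
   vertex 0.3 4.6 4.0
   vertex 2.9 1.3 5.5
  endloop
 endfacet
 facet normal 0.872 -0.460 -0.169
  outer loop
   vertex 4.9 3.2 4.8
   vertex 3.4 0.1 5.5
   vertex 5.0 4.9 0.7
  endloop
 endfacet
 facet normal 0.242 0.101 0.965
  outer loop
   vertex 4.9 3.2 4.8
   vertex 2.9 1.3 5.5
   vertex 3.4 0.1 5.5
  endloop
 endfacet
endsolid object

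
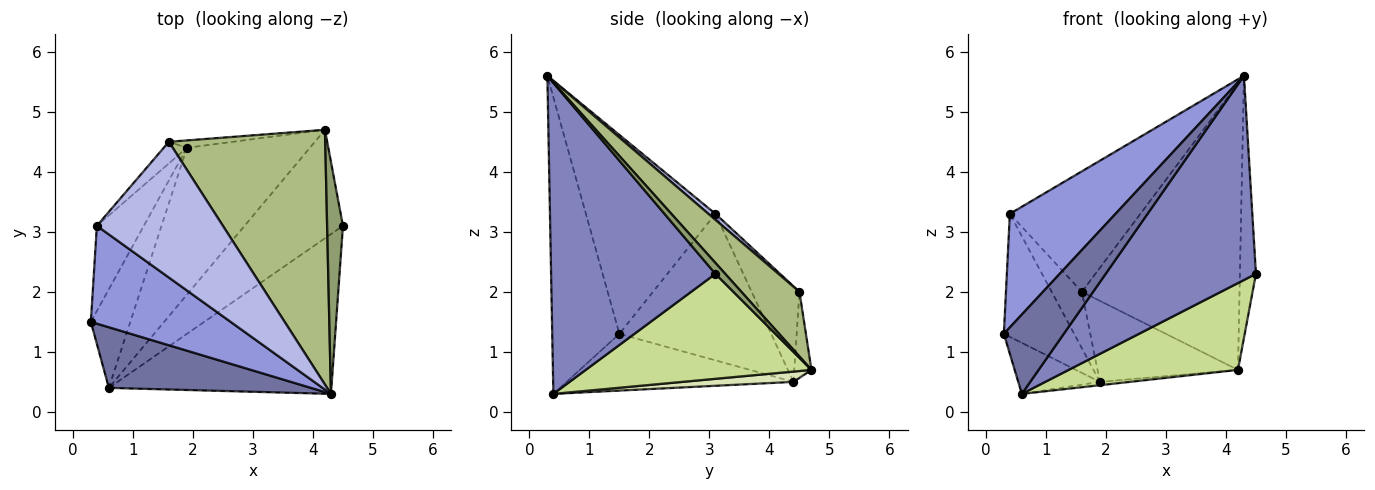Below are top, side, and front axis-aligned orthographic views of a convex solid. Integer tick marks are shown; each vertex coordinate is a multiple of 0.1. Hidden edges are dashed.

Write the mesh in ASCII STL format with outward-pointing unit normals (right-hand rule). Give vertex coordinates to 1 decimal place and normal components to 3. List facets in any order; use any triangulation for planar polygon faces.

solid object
 facet normal -0.665 -0.593 0.453
  outer loop
   vertex 0.6 0.4 0.3
   vertex 4.3 0.3 5.6
   vertex 0.3 1.5 1.3
  endloop
 endfacet
 facet normal 0.653 -0.597 -0.467
  outer loop
   vertex 0.6 0.4 0.3
   vertex 4.5 3.1 2.3
   vertex 4.3 0.3 5.6
  endloop
 endfacet
 facet normal -0.681 -0.555 0.478
  outer loop
   vertex 0.4 3.1 3.3
   vertex 0.3 1.5 1.3
   vertex 4.3 0.3 5.6
  endloop
 endfacet
 facet normal 0.036 0.663 0.747
  outer loop
   vertex 1.6 4.5 2.0
   vertex 0.4 3.1 3.3
   vertex 4.3 0.3 5.6
  endloop
 endfacet
 facet normal 0.416 0.681 0.603
  outer loop
   vertex 4.2 4.7 0.7
   vertex 4.3 0.3 5.6
   vertex 4.5 3.1 2.3
  endloop
 endfacet
 facet normal 0.265 0.720 0.641
  outer loop
   vertex 4.2 4.7 0.7
   vertex 1.6 4.5 2.0
   vertex 4.3 0.3 5.6
  endloop
 endfacet
 facet normal 0.640 -0.480 -0.600
  outer loop
   vertex 4.2 4.7 0.7
   vertex 4.5 3.1 2.3
   vertex 0.6 0.4 0.3
  endloop
 endfacet
 facet normal 0.084 0.023 -0.996
  outer loop
   vertex 1.9 4.4 0.5
   vertex 4.2 4.7 0.7
   vertex 0.6 0.4 0.3
  endloop
 endfacet
 facet normal -0.121 0.989 -0.090
  outer loop
   vertex 1.9 4.4 0.5
   vertex 1.6 4.5 2.0
   vertex 4.2 4.7 0.7
  endloop
 endfacet
 facet normal -0.787 0.283 -0.548
  outer loop
   vertex 1.9 4.4 0.5
   vertex 0.6 0.4 0.3
   vertex 0.3 1.5 1.3
  endloop
 endfacet
 facet normal -0.871 0.404 -0.279
  outer loop
   vertex 1.9 4.4 0.5
   vertex 0.3 1.5 1.3
   vertex 0.4 3.1 3.3
  endloop
 endfacet
 facet normal -0.828 0.524 -0.201
  outer loop
   vertex 1.9 4.4 0.5
   vertex 0.4 3.1 3.3
   vertex 1.6 4.5 2.0
  endloop
 endfacet
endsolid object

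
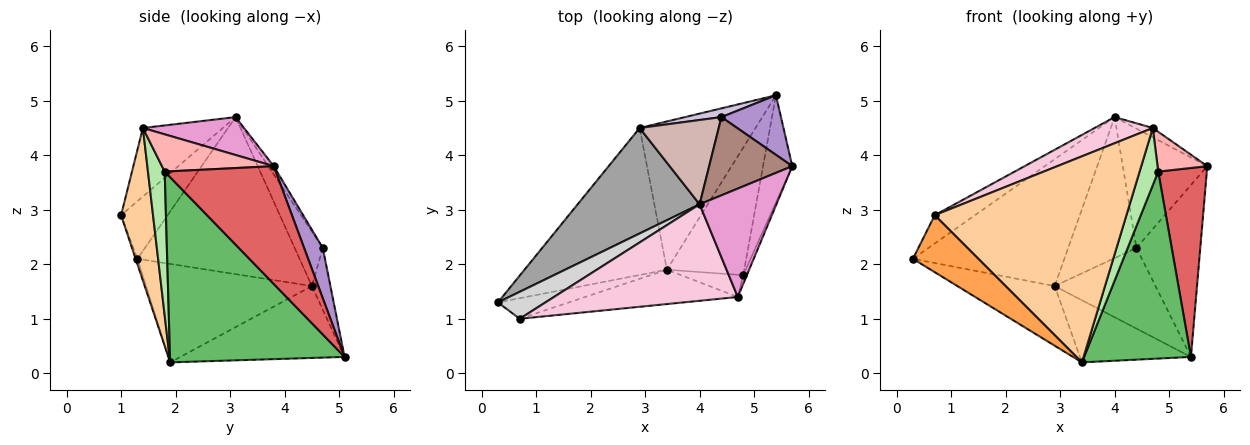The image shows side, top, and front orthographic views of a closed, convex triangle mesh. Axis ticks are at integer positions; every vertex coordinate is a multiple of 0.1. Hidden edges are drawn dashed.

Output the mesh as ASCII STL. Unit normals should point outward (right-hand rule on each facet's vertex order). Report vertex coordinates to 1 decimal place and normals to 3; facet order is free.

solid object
 facet normal -0.539 0.316 -0.780
  outer loop
   vertex 2.9 4.5 1.6
   vertex 3.4 1.9 0.2
   vertex 0.3 1.3 2.1
  endloop
 endfacet
 facet normal -0.497 0.335 -0.800
  outer loop
   vertex 2.9 4.5 1.6
   vertex 5.4 5.1 0.3
   vertex 3.4 1.9 0.2
  endloop
 endfacet
 facet normal -0.026 -0.940 -0.340
  outer loop
   vertex 0.7 1.0 2.9
   vertex 0.3 1.3 2.1
   vertex 3.4 1.9 0.2
  endloop
 endfacet
 facet normal 0.162 -0.973 -0.162
  outer loop
   vertex 0.7 1.0 2.9
   vertex 3.4 1.9 0.2
   vertex 4.7 1.4 4.5
  endloop
 endfacet
 facet normal 0.804 -0.492 -0.335
  outer loop
   vertex 4.8 1.8 3.7
   vertex 3.4 1.9 0.2
   vertex 5.4 5.1 0.3
  endloop
 endfacet
 facet normal 0.642 -0.715 -0.277
  outer loop
   vertex 4.8 1.8 3.7
   vertex 4.7 1.4 4.5
   vertex 3.4 1.9 0.2
  endloop
 endfacet
 facet normal 0.893 -0.391 -0.222
  outer loop
   vertex 4.8 1.8 3.7
   vertex 5.4 5.1 0.3
   vertex 5.7 3.8 3.8
  endloop
 endfacet
 facet normal 0.910 -0.405 -0.089
  outer loop
   vertex 4.8 1.8 3.7
   vertex 5.7 3.8 3.8
   vertex 4.7 1.4 4.5
  endloop
 endfacet
 facet normal 0.267 0.911 0.315
  outer loop
   vertex 4.4 4.7 2.3
   vertex 5.7 3.8 3.8
   vertex 5.4 5.1 0.3
  endloop
 endfacet
 facet normal -0.180 0.978 0.106
  outer loop
   vertex 4.4 4.7 2.3
   vertex 5.4 5.1 0.3
   vertex 2.9 4.5 1.6
  endloop
 endfacet
 facet normal -0.054 0.835 0.548
  outer loop
   vertex 4.0 3.1 4.7
   vertex 5.7 3.8 3.8
   vertex 4.4 4.7 2.3
  endloop
 endfacet
 facet normal -0.334 0.809 0.484
  outer loop
   vertex 4.0 3.1 4.7
   vertex 4.4 4.7 2.3
   vertex 2.9 4.5 1.6
  endloop
 endfacet
 facet normal 0.442 0.077 0.894
  outer loop
   vertex 4.0 3.1 4.7
   vertex 4.7 1.4 4.5
   vertex 5.7 3.8 3.8
  endloop
 endfacet
 facet normal -0.339 -0.246 0.908
  outer loop
   vertex 4.0 3.1 4.7
   vertex 0.7 1.0 2.9
   vertex 4.7 1.4 4.5
  endloop
 endfacet
 facet normal -0.636 0.594 0.494
  outer loop
   vertex 4.0 3.1 4.7
   vertex 2.9 4.5 1.6
   vertex 0.3 1.3 2.1
  endloop
 endfacet
 facet normal -0.642 0.555 0.529
  outer loop
   vertex 4.0 3.1 4.7
   vertex 0.3 1.3 2.1
   vertex 0.7 1.0 2.9
  endloop
 endfacet
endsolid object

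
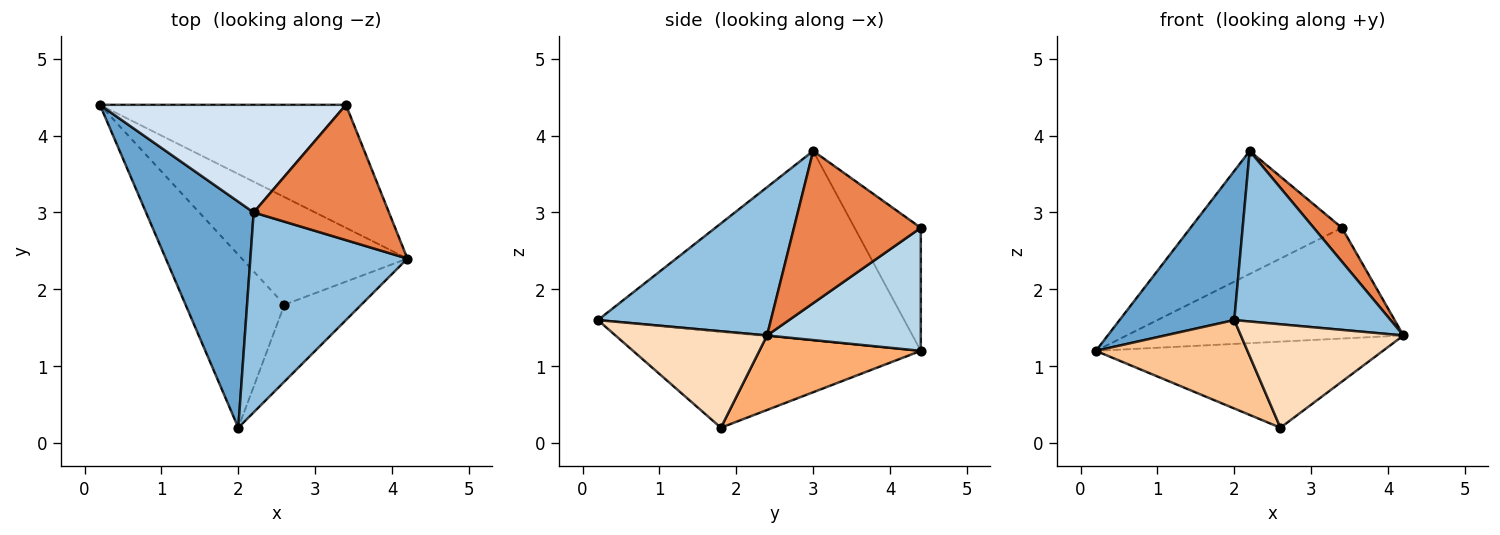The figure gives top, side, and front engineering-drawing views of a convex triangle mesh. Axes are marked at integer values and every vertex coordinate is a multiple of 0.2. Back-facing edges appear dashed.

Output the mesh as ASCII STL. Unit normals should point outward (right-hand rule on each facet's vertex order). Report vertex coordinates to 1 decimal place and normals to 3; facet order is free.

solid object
 facet normal -0.827 -0.310 0.469
  outer loop
   vertex 2.2 3.0 3.8
   vertex 0.2 4.4 1.2
   vertex 2.0 0.2 1.6
  endloop
 endfacet
 facet normal 0.583 -0.527 0.618
  outer loop
   vertex 2.2 3.0 3.8
   vertex 2.0 0.2 1.6
   vertex 4.2 2.4 1.4
  endloop
 endfacet
 facet normal 0.348 0.627 -0.697
  outer loop
   vertex 3.4 4.4 2.8
   vertex 4.2 2.4 1.4
   vertex 0.2 4.4 1.2
  endloop
 endfacet
 facet normal -0.313 0.715 0.625
  outer loop
   vertex 3.4 4.4 2.8
   vertex 0.2 4.4 1.2
   vertex 2.2 3.0 3.8
  endloop
 endfacet
 facet normal 0.737 -0.164 0.655
  outer loop
   vertex 3.4 4.4 2.8
   vertex 2.2 3.0 3.8
   vertex 4.2 2.4 1.4
  endloop
 endfacet
 facet normal 0.332 0.589 -0.737
  outer loop
   vertex 2.6 1.8 0.2
   vertex 0.2 4.4 1.2
   vertex 4.2 2.4 1.4
  endloop
 endfacet
 facet normal -0.654 -0.344 -0.674
  outer loop
   vertex 2.6 1.8 0.2
   vertex 2.0 0.2 1.6
   vertex 0.2 4.4 1.2
  endloop
 endfacet
 facet normal 0.599 -0.643 -0.478
  outer loop
   vertex 2.6 1.8 0.2
   vertex 4.2 2.4 1.4
   vertex 2.0 0.2 1.6
  endloop
 endfacet
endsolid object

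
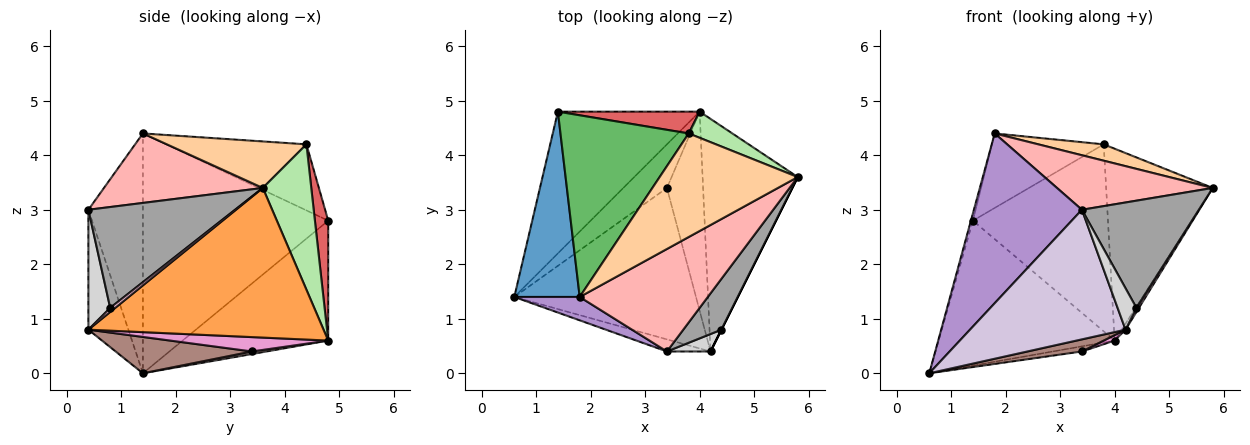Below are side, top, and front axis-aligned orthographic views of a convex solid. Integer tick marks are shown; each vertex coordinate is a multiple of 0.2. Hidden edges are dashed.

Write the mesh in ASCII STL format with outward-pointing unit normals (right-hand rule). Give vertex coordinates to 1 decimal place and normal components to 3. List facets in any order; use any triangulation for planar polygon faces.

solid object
 facet normal -0.965 0.010 0.263
  outer loop
   vertex 1.8 1.4 4.4
   vertex 1.4 4.8 2.8
   vertex 0.6 1.4 0.0
  endloop
 endfacet
 facet normal -0.509 0.615 -0.602
  outer loop
   vertex 4.0 4.8 0.6
   vertex 0.6 1.4 0.0
   vertex 1.4 4.8 2.8
  endloop
 endfacet
 facet normal 0.844 0.014 -0.536
  outer loop
   vertex 4.0 4.8 0.6
   vertex 5.8 3.6 3.4
   vertex 4.2 0.4 0.8
  endloop
 endfacet
 facet normal 0.316 -0.148 0.937
  outer loop
   vertex 3.8 4.4 4.2
   vertex 1.8 1.4 4.4
   vertex 5.8 3.6 3.4
  endloop
 endfacet
 facet normal -0.430 0.342 0.835
  outer loop
   vertex 3.8 4.4 4.2
   vertex 1.4 4.8 2.8
   vertex 1.8 1.4 4.4
  endloop
 endfacet
 facet normal 0.411 0.903 0.123
  outer loop
   vertex 3.8 4.4 4.2
   vertex 5.8 3.6 3.4
   vertex 4.0 4.8 0.6
  endloop
 endfacet
 facet normal 0.098 0.989 0.115
  outer loop
   vertex 3.8 4.4 4.2
   vertex 4.0 4.8 0.6
   vertex 1.4 4.8 2.8
  endloop
 endfacet
 facet normal 0.432 -0.424 0.796
  outer loop
   vertex 3.4 0.4 3.0
   vertex 5.8 3.6 3.4
   vertex 1.8 1.4 4.4
  endloop
 endfacet
 facet normal -0.447 -0.886 0.122
  outer loop
   vertex 3.4 0.4 3.0
   vertex 1.8 1.4 4.4
   vertex 0.6 1.4 0.0
  endloop
 endfacet
 facet normal -0.248 -0.965 -0.090
  outer loop
   vertex 3.4 0.4 3.0
   vertex 0.6 1.4 0.0
   vertex 4.2 0.4 0.8
  endloop
 endfacet
 facet normal 0.196 -0.078 -0.978
  outer loop
   vertex 3.4 3.4 0.4
   vertex 4.2 0.4 0.8
   vertex 0.6 1.4 0.0
  endloop
 endfacet
 facet normal 0.058 0.117 -0.991
  outer loop
   vertex 3.4 3.4 0.4
   vertex 0.6 1.4 0.0
   vertex 4.0 4.8 0.6
  endloop
 endfacet
 facet normal 0.369 -0.025 -0.929
  outer loop
   vertex 3.4 3.4 0.4
   vertex 4.0 4.8 0.6
   vertex 4.2 0.4 0.8
  endloop
 endfacet
 facet normal 0.894 -0.447 0.000
  outer loop
   vertex 4.4 0.8 1.2
   vertex 4.2 0.4 0.8
   vertex 5.8 3.6 3.4
  endloop
 endfacet
 facet normal 0.750 -0.598 0.284
  outer loop
   vertex 4.4 0.8 1.2
   vertex 5.8 3.6 3.4
   vertex 3.4 0.4 3.0
  endloop
 endfacet
 facet normal 0.730 -0.630 0.265
  outer loop
   vertex 4.4 0.8 1.2
   vertex 3.4 0.4 3.0
   vertex 4.2 0.4 0.8
  endloop
 endfacet
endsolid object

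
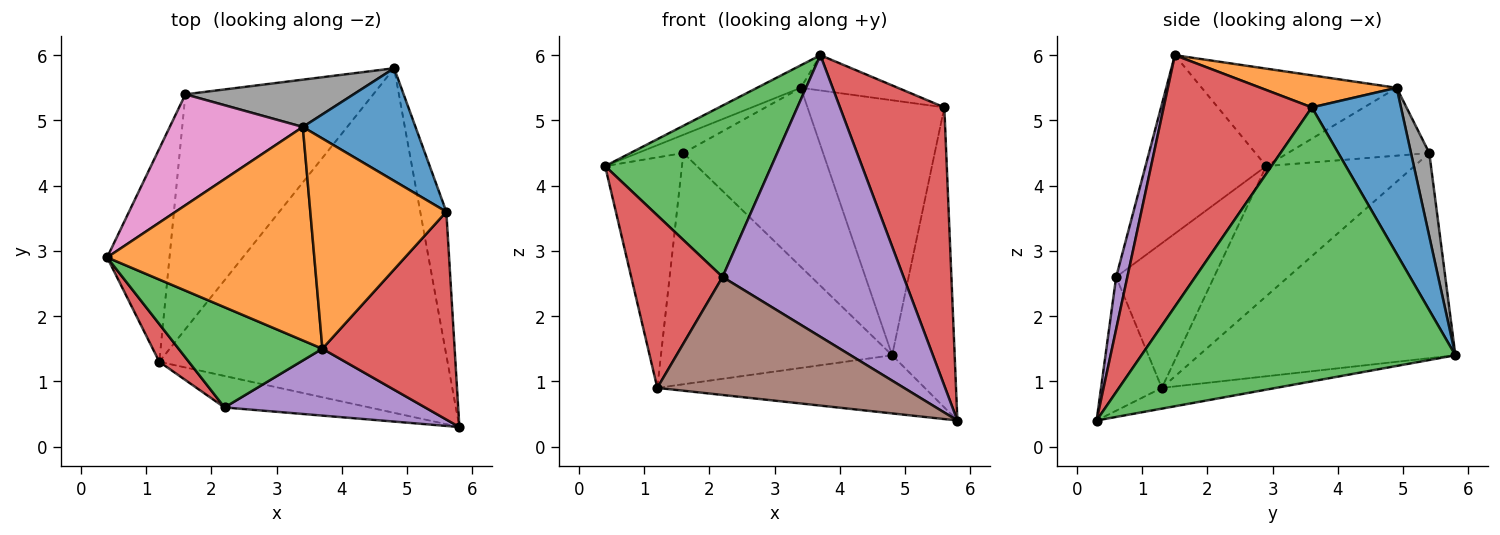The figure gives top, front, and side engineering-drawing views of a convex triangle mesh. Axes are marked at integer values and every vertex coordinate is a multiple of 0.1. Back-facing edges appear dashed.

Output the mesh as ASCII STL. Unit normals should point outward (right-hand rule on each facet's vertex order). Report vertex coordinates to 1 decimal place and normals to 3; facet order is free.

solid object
 facet normal -0.071 0.166 -0.984
  outer loop
   vertex 1.2 1.3 0.9
   vertex 4.8 5.8 1.4
   vertex 5.8 0.3 0.4
  endloop
 endfacet
 facet normal -0.424 0.095 0.901
  outer loop
   vertex 3.4 4.9 5.5
   vertex 0.4 2.9 4.3
   vertex 3.7 1.5 6.0
  endloop
 endfacet
 facet normal -0.531 -0.732 0.428
  outer loop
   vertex 2.2 0.6 2.6
   vertex 3.7 1.5 6.0
   vertex 0.4 2.9 4.3
  endloop
 endfacet
 facet normal -0.723 -0.675 0.147
  outer loop
   vertex 2.2 0.6 2.6
   vertex 0.4 2.9 4.3
   vertex 1.2 1.3 0.9
  endloop
 endfacet
 facet normal 0.060 -0.971 0.231
  outer loop
   vertex 2.2 0.6 2.6
   vertex 5.8 0.3 0.4
   vertex 3.7 1.5 6.0
  endloop
 endfacet
 facet normal -0.232 -0.940 -0.251
  outer loop
   vertex 2.2 0.6 2.6
   vertex 1.2 1.3 0.9
   vertex 5.8 0.3 0.4
  endloop
 endfacet
 facet normal -0.449 0.145 0.881
  outer loop
   vertex 1.6 5.4 4.5
   vertex 0.4 2.9 4.3
   vertex 3.4 4.9 5.5
  endloop
 endfacet
 facet normal 0.126 0.959 0.253
  outer loop
   vertex 1.6 5.4 4.5
   vertex 3.4 4.9 5.5
   vertex 4.8 5.8 1.4
  endloop
 endfacet
 facet normal -0.817 0.423 -0.391
  outer loop
   vertex 1.6 5.4 4.5
   vertex 1.2 1.3 0.9
   vertex 0.4 2.9 4.3
  endloop
 endfacet
 facet normal -0.614 0.554 -0.562
  outer loop
   vertex 1.6 5.4 4.5
   vertex 4.8 5.8 1.4
   vertex 1.2 1.3 0.9
  endloop
 endfacet
 facet normal 0.512 0.786 0.347
  outer loop
   vertex 5.6 3.6 5.2
   vertex 4.8 5.8 1.4
   vertex 3.4 4.9 5.5
  endloop
 endfacet
 facet normal 0.226 0.161 0.961
  outer loop
   vertex 5.6 3.6 5.2
   vertex 3.4 4.9 5.5
   vertex 3.7 1.5 6.0
  endloop
 endfacet
 facet normal 0.976 0.194 -0.093
  outer loop
   vertex 5.6 3.6 5.2
   vertex 5.8 0.3 0.4
   vertex 4.8 5.8 1.4
  endloop
 endfacet
 facet normal 0.751 -0.529 0.395
  outer loop
   vertex 5.6 3.6 5.2
   vertex 3.7 1.5 6.0
   vertex 5.8 0.3 0.4
  endloop
 endfacet
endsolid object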